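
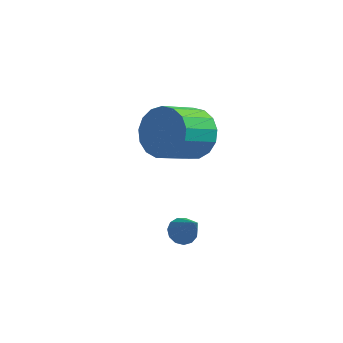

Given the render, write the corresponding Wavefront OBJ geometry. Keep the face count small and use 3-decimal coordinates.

v -0.402 -2.738 -4.355
v 0.098 -2.481 -4.449
v 0.202 -3.422 -3.005
v -0.075 -2.279 -4.269
v -0.352 -2.222 -4.116
v -0.645 -2.33 -4.04
v -0.861 -2.566 -4.063
v -0.931 -2.857 -4.179
v -0.833 -3.11 -4.351
v -0.599 -3.245 -4.525
v -0.302 -3.219 -4.644
v -0.037 -3.039 -4.672
v 0.113 -2.764 -4.599
v -0.274 -0.663 -0.653
v 0.593 -0.917 -0.08
v -0.378 -1.97 0.925
v -1.246 -1.717 0.353
v 0.401 -0.508 0.163
v -0.57 -1.561 1.168
v 0.054 -0.136 0.218
v -0.917 -1.189 1.223
v -0.368 0.116 0.074
v -1.339 -0.937 1.079
v -0.768 0.19 -0.236
v -1.74 -0.864 0.769
v -1.056 0.067 -0.642
v -2.027 -0.986 0.363
v -1.164 -0.222 -1.05
v -2.136 -1.275 -0.045
v -1.069 -0.613 -1.367
v -2.04 -1.666 -0.362
v -0.792 -1.015 -1.521
v -1.763 -2.068 -0.516
v -0.396 -1.337 -1.475
v -1.367 -2.39 -0.47
v 0.028 -1.504 -1.241
v -0.943 -2.557 -0.236
v 0.382 -1.479 -0.872
v -0.589 -2.532 0.133
v 0.586 -1.267 -0.453
v -0.385 -2.32 0.552
f 2 1 4
f 2 4 3
f 4 1 5
f 4 5 3
f 5 1 6
f 5 6 3
f 6 1 7
f 6 7 3
f 7 1 8
f 7 8 3
f 8 1 9
f 8 9 3
f 9 1 10
f 9 10 3
f 10 1 11
f 10 11 3
f 11 1 12
f 11 12 3
f 12 1 13
f 12 13 3
f 13 1 2
f 13 2 3
f 15 14 18
f 15 18 16
f 16 18 19
f 16 19 17
f 18 14 20
f 18 20 19
f 19 20 21
f 19 21 17
f 20 14 22
f 20 22 21
f 21 22 23
f 21 23 17
f 22 14 24
f 22 24 23
f 23 24 25
f 23 25 17
f 24 14 26
f 24 26 25
f 25 26 27
f 25 27 17
f 26 14 28
f 26 28 27
f 27 28 29
f 27 29 17
f 28 14 30
f 28 30 29
f 29 30 31
f 29 31 17
f 30 14 32
f 30 32 31
f 31 32 33
f 31 33 17
f 32 14 34
f 32 34 33
f 33 34 35
f 33 35 17
f 34 14 36
f 34 36 35
f 35 36 37
f 35 37 17
f 36 14 38
f 36 38 37
f 37 38 39
f 37 39 17
f 38 14 40
f 38 40 39
f 39 40 41
f 39 41 17
f 40 14 15
f 40 15 41
f 41 15 16
f 41 16 17



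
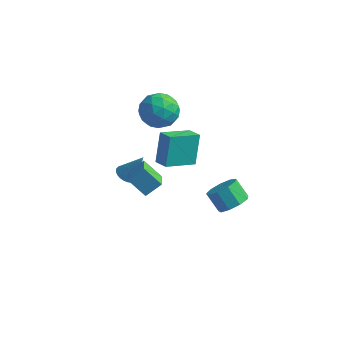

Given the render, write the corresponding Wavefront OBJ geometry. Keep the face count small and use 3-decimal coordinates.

v 0.55 -0.686 2.936
v 0.361 0.226 4.705
v -0.286 -0.274 2.634
v -0.475 0.638 4.403
v 1.575 0.882 2.237
v 1.386 1.794 4.006
v 0.739 1.294 1.935
v 0.55 2.206 3.704
v -4.064 3.236 -3.404
v -3.451 3.349 -3.764
v -3.176 3.664 -1.756
v -3.566 3.605 -3.769
v -3.756 3.805 -3.718
v -3.994 3.919 -3.619
v -4.242 3.929 -3.488
v -4.463 3.833 -3.344
v -4.623 3.646 -3.209
v -4.699 3.397 -3.103
v -4.678 3.123 -3.043
v -4.563 2.867 -3.038
v -4.373 2.666 -3.089
v -4.135 2.553 -3.188
v -3.887 2.543 -3.319
v -3.666 2.639 -3.463
v -3.506 2.826 -3.598
v -3.43 3.075 -3.704
v -0.581 -0.932 -0.048
v -1.671 -0.979 0.967
v -1.189 0.24 -0.647
v -2.279 0.193 0.368
v 0.059 -0.233 0.672
v -1.031 -0.28 1.687
v -0.549 0.939 0.073
v -1.639 0.892 1.088
v 3.97 0.818 -0.284
v 4.554 0.383 0.358
v 3.674 0.628 1.325
v 3.09 1.062 0.684
v 4.696 1.03 0.323
v 3.816 1.275 1.29
v 4.499 1.578 0.005
v 3.619 1.823 0.972
v 4.054 1.77 -0.448
v 3.174 2.015 0.519
v 3.57 1.516 -0.824
v 2.69 1.761 0.143
v 3.273 0.936 -0.948
v 2.393 1.181 0.02
v 3.302 0.3 -0.76
v 2.422 0.545 0.207
v 3.644 -0.094 -0.35
v 2.764 0.151 0.618
v 4.138 -0.061 0.092
v 3.258 0.184 1.059
v -2.857 3.592 3.931
v -1.801 4.092 4.38
v -1.799 2.048 3.16
v -0.743 2.548 3.609
v -1.596 2.078 4.395
v -2.25 3.032 4.871
v -1.35 3.108 2.669
v -2.004 4.062 3.145
v -0.87 3.792 3.6
v -1.022 3.156 4.666
v -2.578 2.984 2.874
v -2.73 2.348 3.94
v -2.422 3.978 4.223
v -1.178 2.162 3.317
v -1.679 1.886 3.779
v -1.059 2.18 4.043
v -2.686 3.355 4.512
v -2.066 3.648 4.775
v -1.945 2.465 4.784
v -1.534 2.492 2.765
v -0.914 2.785 3.028
v -2.541 3.96 3.497
v -1.921 4.254 3.761
v -1.655 3.675 2.756
v -1.254 4.095 4.028
v -0.632 3.188 3.576
v -0.989 3.517 3.023
v -1.373 4.078 3.303
v -1.344 3.721 4.655
v -0.721 2.813 4.202
v -1.223 2.537 4.664
v -1.607 3.098 4.944
v -0.796 3.545 4.197
v -2.879 3.327 3.338
v -2.256 2.419 2.885
v -1.993 3.042 2.596
v -2.377 3.603 2.876
v -2.968 2.952 3.964
v -2.346 2.045 3.512
v -2.227 2.062 4.237
v -2.611 2.623 4.517
v -2.804 2.595 3.343
f 2 4 1
f 5 2 1
f 1 4 3
f 3 5 1
f 2 8 4
f 6 2 5
f 6 8 2
f 4 8 3
f 7 5 3
f 3 8 7
f 7 6 5
f 8 6 7
f 10 9 12
f 10 12 11
f 12 9 13
f 12 13 11
f 13 9 14
f 13 14 11
f 14 9 15
f 14 15 11
f 15 9 16
f 15 16 11
f 16 9 17
f 16 17 11
f 17 9 18
f 17 18 11
f 18 9 19
f 18 19 11
f 19 9 20
f 19 20 11
f 20 9 21
f 20 21 11
f 21 9 22
f 21 22 11
f 22 9 23
f 22 23 11
f 23 9 24
f 23 24 11
f 24 9 25
f 24 25 11
f 25 9 26
f 25 26 11
f 26 9 10
f 26 10 11
f 28 30 27
f 31 28 27
f 27 30 29
f 29 31 27
f 28 34 30
f 32 28 31
f 32 34 28
f 30 34 29
f 33 31 29
f 29 34 33
f 33 32 31
f 34 32 33
f 36 35 39
f 36 39 37
f 37 39 40
f 37 40 38
f 39 35 41
f 39 41 40
f 40 41 42
f 40 42 38
f 41 35 43
f 41 43 42
f 42 43 44
f 42 44 38
f 43 35 45
f 43 45 44
f 44 45 46
f 44 46 38
f 45 35 47
f 45 47 46
f 46 47 48
f 46 48 38
f 47 35 49
f 47 49 48
f 48 49 50
f 48 50 38
f 49 35 51
f 49 51 50
f 50 51 52
f 50 52 38
f 51 35 53
f 51 53 52
f 52 53 54
f 52 54 38
f 53 35 36
f 53 36 54
f 54 36 37
f 54 37 38
f 55 92 71
f 92 66 95
f 71 95 60
f 92 95 71
f 55 71 67
f 71 60 72
f 67 72 56
f 71 72 67
f 55 67 76
f 67 56 77
f 76 77 62
f 67 77 76
f 55 76 88
f 76 62 91
f 88 91 65
f 76 91 88
f 55 88 92
f 88 65 96
f 92 96 66
f 88 96 92
f 56 72 83
f 72 60 86
f 83 86 64
f 72 86 83
f 60 95 73
f 95 66 94
f 73 94 59
f 95 94 73
f 66 96 93
f 96 65 89
f 93 89 57
f 96 89 93
f 65 91 90
f 91 62 78
f 90 78 61
f 91 78 90
f 62 77 82
f 77 56 79
f 82 79 63
f 77 79 82
f 58 84 70
f 84 64 85
f 70 85 59
f 84 85 70
f 58 70 68
f 70 59 69
f 68 69 57
f 70 69 68
f 58 68 75
f 68 57 74
f 75 74 61
f 68 74 75
f 58 75 80
f 75 61 81
f 80 81 63
f 75 81 80
f 58 80 84
f 80 63 87
f 84 87 64
f 80 87 84
f 59 85 73
f 85 64 86
f 73 86 60
f 85 86 73
f 57 69 93
f 69 59 94
f 93 94 66
f 69 94 93
f 61 74 90
f 74 57 89
f 90 89 65
f 74 89 90
f 63 81 82
f 81 61 78
f 82 78 62
f 81 78 82
f 64 87 83
f 87 63 79
f 83 79 56
f 87 79 83



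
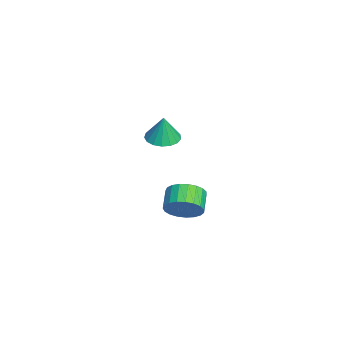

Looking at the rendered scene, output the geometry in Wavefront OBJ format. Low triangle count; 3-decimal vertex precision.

v -2.65 2.274 -4.075
v -2.138 2.769 -3.317
v -3.218 2.92 -2.687
v -3.73 2.426 -3.445
v -2.246 3.094 -3.58
v -3.326 3.246 -2.95
v -2.423 3.278 -3.929
v -3.503 3.43 -3.298
v -2.64 3.289 -4.303
v -3.72 3.441 -3.672
v -2.858 3.124 -4.637
v -3.939 3.276 -4.007
v -3.041 2.812 -4.875
v -4.121 2.964 -4.245
v -3.156 2.407 -4.974
v -4.236 2.559 -4.344
v -3.183 1.979 -4.918
v -4.263 2.131 -4.287
v -3.118 1.602 -4.716
v -4.199 1.754 -4.086
v -2.972 1.341 -4.403
v -4.053 1.493 -3.773
v -2.771 1.242 -4.034
v -3.851 1.394 -3.403
v -2.548 1.321 -3.671
v -3.629 1.473 -3.041
v -2.343 1.565 -3.379
v -3.424 1.717 -2.749
v -2.191 1.931 -3.207
v -3.272 2.083 -2.576
v -2.119 2.357 -3.185
v -3.199 2.509 -2.555
v -1.548 1.239 1.786
v -1.009 1.939 1.673
v -1.292 1.281 3.254
v -1.393 2.114 1.734
v -1.812 2.089 1.808
v -2.17 1.869 1.877
v -2.386 1.505 1.925
v -2.41 1.08 1.941
v -2.236 0.691 1.922
v -1.905 0.428 1.872
v -1.492 0.351 1.802
v -1.091 0.477 1.729
v -0.796 0.778 1.669
v -0.672 1.184 1.636
v -0.749 1.603 1.637
f 2 1 5
f 2 5 3
f 3 5 6
f 3 6 4
f 5 1 7
f 5 7 6
f 6 7 8
f 6 8 4
f 7 1 9
f 7 9 8
f 8 9 10
f 8 10 4
f 9 1 11
f 9 11 10
f 10 11 12
f 10 12 4
f 11 1 13
f 11 13 12
f 12 13 14
f 12 14 4
f 13 1 15
f 13 15 14
f 14 15 16
f 14 16 4
f 15 1 17
f 15 17 16
f 16 17 18
f 16 18 4
f 17 1 19
f 17 19 18
f 18 19 20
f 18 20 4
f 19 1 21
f 19 21 20
f 20 21 22
f 20 22 4
f 21 1 23
f 21 23 22
f 22 23 24
f 22 24 4
f 23 1 25
f 23 25 24
f 24 25 26
f 24 26 4
f 25 1 27
f 25 27 26
f 26 27 28
f 26 28 4
f 27 1 29
f 27 29 28
f 28 29 30
f 28 30 4
f 29 1 31
f 29 31 30
f 30 31 32
f 30 32 4
f 31 1 2
f 31 2 32
f 32 2 3
f 32 3 4
f 34 33 36
f 34 36 35
f 36 33 37
f 36 37 35
f 37 33 38
f 37 38 35
f 38 33 39
f 38 39 35
f 39 33 40
f 39 40 35
f 40 33 41
f 40 41 35
f 41 33 42
f 41 42 35
f 42 33 43
f 42 43 35
f 43 33 44
f 43 44 35
f 44 33 45
f 44 45 35
f 45 33 46
f 45 46 35
f 46 33 47
f 46 47 35
f 47 33 34
f 47 34 35



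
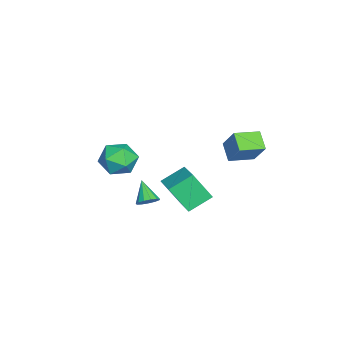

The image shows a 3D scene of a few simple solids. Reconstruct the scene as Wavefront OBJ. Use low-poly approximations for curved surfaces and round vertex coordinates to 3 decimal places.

v 2.185 -1.418 2.718
v 1.568 -0.491 3.328
v 2.254 -0.546 1.462
v 1.636 0.382 2.073
v 3.564 -0.822 3.207
v 2.946 0.106 3.818
v 3.632 0.051 1.952
v 3.015 0.978 2.562
v -2.298 0.603 2.433
v -1.679 1.185 3.595
v -2.959 1.683 2.244
v -2.34 2.265 3.407
v -1.52 0.975 1.833
v -0.901 1.557 2.996
v -2.181 2.055 1.645
v -1.562 2.637 2.807
v -0.388 -2.865 2.412
v 0.512 -3.268 2.333
v -1.052 -4.292 2.127
v -0.152 -4.695 2.048
v -0.476 -4.377 2.926
v -0.066 -3.495 3.102
v -0.474 -4.065 1.358
v -0.064 -3.183 1.534
v 0.458 -4.009 1.681
v 0.457 -4.202 2.651
v -0.997 -3.358 1.809
v -0.998 -3.551 2.779
v 3.679 -1.683 2.396
v 4.087 -1.775 2.721
v 2.941 -2.097 3.204
v 3.994 -1.497 2.779
v 3.801 -1.278 2.715
v 3.57 -1.188 2.549
v 3.372 -1.255 2.335
v 3.273 -1.458 2.14
v 3.302 -1.733 2.027
v 3.45 -1.991 2.03
v 3.672 -2.153 2.149
v 3.895 -2.165 2.347
v 4.05 -2.024 2.56
f 2 4 1
f 5 2 1
f 1 4 3
f 3 5 1
f 2 8 4
f 6 2 5
f 6 8 2
f 4 8 3
f 7 5 3
f 3 8 7
f 7 6 5
f 8 6 7
f 10 12 9
f 13 10 9
f 9 12 11
f 11 13 9
f 10 16 12
f 14 10 13
f 14 16 10
f 12 16 11
f 15 13 11
f 11 16 15
f 15 14 13
f 16 14 15
f 17 28 22
f 17 22 18
f 17 18 24
f 17 24 27
f 17 27 28
f 18 22 26
f 22 28 21
f 28 27 19
f 27 24 23
f 24 18 25
f 20 26 21
f 20 21 19
f 20 19 23
f 20 23 25
f 20 25 26
f 21 26 22
f 19 21 28
f 23 19 27
f 25 23 24
f 26 25 18
f 30 29 32
f 30 32 31
f 32 29 33
f 32 33 31
f 33 29 34
f 33 34 31
f 34 29 35
f 34 35 31
f 35 29 36
f 35 36 31
f 36 29 37
f 36 37 31
f 37 29 38
f 37 38 31
f 38 29 39
f 38 39 31
f 39 29 40
f 39 40 31
f 40 29 41
f 40 41 31
f 41 29 30
f 41 30 31



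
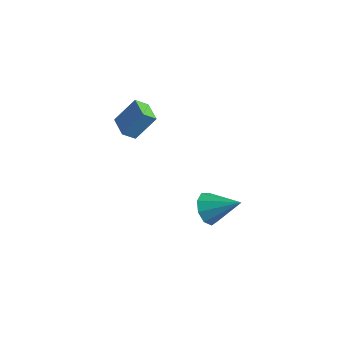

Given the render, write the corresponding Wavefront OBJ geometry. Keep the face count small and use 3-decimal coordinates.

v 1.142 -1.772 -4.21
v 1.622 -1.652 -4.986
v 2.618 -1.208 -3.21
v 1.318 -1.121 -4.836
v 0.932 -0.895 -4.394
v 0.644 -1.079 -3.866
v 0.589 -1.587 -3.498
v 0.793 -2.182 -3.464
v 1.16 -2.584 -3.779
v 1.519 -2.607 -4.296
v 1.701 -2.238 -4.772
v -1.986 -4.173 1.557
v -1.432 -3.329 2.72
v -2.964 -3.549 1.571
v -2.41 -2.705 2.733
v -1.65 -3.635 1.007
v -1.096 -2.791 2.169
v -2.628 -3.011 1.02
v -2.074 -2.167 2.183
f 2 1 4
f 2 4 3
f 4 1 5
f 4 5 3
f 5 1 6
f 5 6 3
f 6 1 7
f 6 7 3
f 7 1 8
f 7 8 3
f 8 1 9
f 8 9 3
f 9 1 10
f 9 10 3
f 10 1 11
f 10 11 3
f 11 1 2
f 11 2 3
f 13 15 12
f 16 13 12
f 12 15 14
f 14 16 12
f 13 19 15
f 17 13 16
f 17 19 13
f 15 19 14
f 18 16 14
f 14 19 18
f 18 17 16
f 19 17 18



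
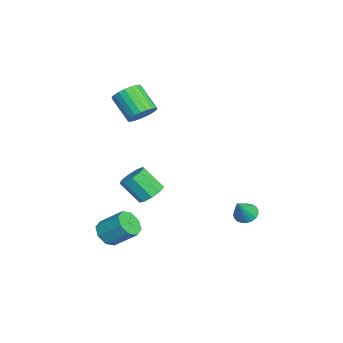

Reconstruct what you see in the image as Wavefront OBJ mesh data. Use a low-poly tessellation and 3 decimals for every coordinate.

v 1.384 -1.832 -2.035
v 2.078 -2.212 -2.15
v 1.73 -3.209 -0.961
v 1.036 -2.828 -0.845
v 2.145 -1.805 -1.79
v 1.797 -2.802 -0.601
v 1.856 -1.411 -1.544
v 1.508 -2.408 -0.355
v 1.346 -1.214 -1.528
v 0.998 -2.21 -0.339
v 0.853 -1.305 -1.749
v 0.506 -2.302 -0.56
v 0.609 -1.643 -2.103
v 0.262 -2.64 -0.914
v 0.728 -2.069 -2.426
v 0.38 -3.066 -1.237
v 1.153 -2.384 -2.565
v 0.805 -3.381 -1.376
v 1.686 -2.44 -2.456
v 1.339 -3.437 -1.267
v 3.597 2.816 -2.044
v 4.153 2.861 -2.376
v 4.343 2.344 -0.856
v 4.134 3.107 -2.266
v 4.021 3.303 -2.117
v 3.836 3.414 -1.956
v 3.608 3.423 -1.809
v 3.379 3.326 -1.704
v 3.188 3.141 -1.657
v 3.067 2.901 -1.677
v 3.037 2.645 -1.76
v 3.105 2.419 -1.892
v 3.257 2.262 -2.051
v 3.468 2.201 -2.208
v 3.702 2.246 -2.337
v 3.917 2.39 -2.415
v 4.077 2.607 -2.429
v 2.171 -4.081 -4.442
v 2.841 -4.514 -4.212
v 3.239 -3.351 -3.187
v 2.569 -2.919 -3.418
v 2.959 -4.124 -4.7
v 3.357 -2.961 -3.675
v 2.615 -3.709 -5.037
v 3.013 -2.547 -4.012
v 2.011 -3.512 -5.025
v 2.409 -2.35 -4.001
v 1.501 -3.649 -4.673
v 1.899 -2.486 -3.648
v 1.383 -4.039 -4.185
v 1.781 -2.876 -3.16
v 1.727 -4.453 -3.848
v 2.125 -3.291 -2.823
v 2.331 -4.65 -3.859
v 2.729 -3.488 -2.835
v -2.378 -2.338 1.671
v -1.763 -2.946 1.762
v -2.786 -3.809 2.92
v -3.402 -3.202 2.829
v -1.672 -2.709 2.019
v -2.696 -3.572 3.177
v -1.704 -2.407 2.216
v -2.727 -3.27 3.374
v -1.852 -2.093 2.319
v -2.876 -2.956 3.477
v -2.091 -1.822 2.31
v -3.115 -2.685 3.468
v -2.38 -1.64 2.19
v -3.404 -2.503 3.348
v -2.669 -1.579 1.98
v -3.692 -2.442 3.138
v -2.907 -1.649 1.717
v -3.931 -2.512 2.875
v -3.054 -1.839 1.446
v -4.077 -2.702 2.604
v -3.084 -2.114 1.214
v -4.107 -2.977 2.372
v -2.992 -2.429 1.061
v -4.015 -3.292 2.219
v -2.794 -2.728 1.013
v -3.817 -3.591 2.171
v -2.524 -2.959 1.079
v -3.547 -3.823 2.237
v -2.229 -3.084 1.248
v -3.252 -3.947 2.406
v -1.959 -3.079 1.489
v -2.983 -3.942 2.647
f 2 1 5
f 2 5 3
f 3 5 6
f 3 6 4
f 5 1 7
f 5 7 6
f 6 7 8
f 6 8 4
f 7 1 9
f 7 9 8
f 8 9 10
f 8 10 4
f 9 1 11
f 9 11 10
f 10 11 12
f 10 12 4
f 11 1 13
f 11 13 12
f 12 13 14
f 12 14 4
f 13 1 15
f 13 15 14
f 14 15 16
f 14 16 4
f 15 1 17
f 15 17 16
f 16 17 18
f 16 18 4
f 17 1 19
f 17 19 18
f 18 19 20
f 18 20 4
f 19 1 2
f 19 2 20
f 20 2 3
f 20 3 4
f 22 21 24
f 22 24 23
f 24 21 25
f 24 25 23
f 25 21 26
f 25 26 23
f 26 21 27
f 26 27 23
f 27 21 28
f 27 28 23
f 28 21 29
f 28 29 23
f 29 21 30
f 29 30 23
f 30 21 31
f 30 31 23
f 31 21 32
f 31 32 23
f 32 21 33
f 32 33 23
f 33 21 34
f 33 34 23
f 34 21 35
f 34 35 23
f 35 21 36
f 35 36 23
f 36 21 37
f 36 37 23
f 37 21 22
f 37 22 23
f 39 38 42
f 39 42 40
f 40 42 43
f 40 43 41
f 42 38 44
f 42 44 43
f 43 44 45
f 43 45 41
f 44 38 46
f 44 46 45
f 45 46 47
f 45 47 41
f 46 38 48
f 46 48 47
f 47 48 49
f 47 49 41
f 48 38 50
f 48 50 49
f 49 50 51
f 49 51 41
f 50 38 52
f 50 52 51
f 51 52 53
f 51 53 41
f 52 38 54
f 52 54 53
f 53 54 55
f 53 55 41
f 54 38 39
f 54 39 55
f 55 39 40
f 55 40 41
f 57 56 60
f 57 60 58
f 58 60 61
f 58 61 59
f 60 56 62
f 60 62 61
f 61 62 63
f 61 63 59
f 62 56 64
f 62 64 63
f 63 64 65
f 63 65 59
f 64 56 66
f 64 66 65
f 65 66 67
f 65 67 59
f 66 56 68
f 66 68 67
f 67 68 69
f 67 69 59
f 68 56 70
f 68 70 69
f 69 70 71
f 69 71 59
f 70 56 72
f 70 72 71
f 71 72 73
f 71 73 59
f 72 56 74
f 72 74 73
f 73 74 75
f 73 75 59
f 74 56 76
f 74 76 75
f 75 76 77
f 75 77 59
f 76 56 78
f 76 78 77
f 77 78 79
f 77 79 59
f 78 56 80
f 78 80 79
f 79 80 81
f 79 81 59
f 80 56 82
f 80 82 81
f 81 82 83
f 81 83 59
f 82 56 84
f 82 84 83
f 83 84 85
f 83 85 59
f 84 56 86
f 84 86 85
f 85 86 87
f 85 87 59
f 86 56 57
f 86 57 87
f 87 57 58
f 87 58 59



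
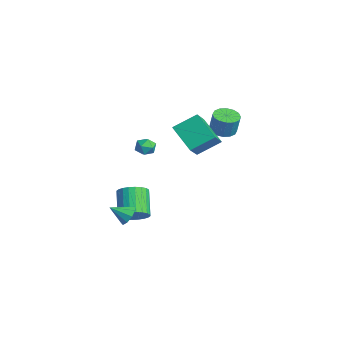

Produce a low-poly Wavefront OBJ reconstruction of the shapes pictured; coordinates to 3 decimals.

v 1.152 -1.656 -3.748
v 1.807 -1.375 -3.135
v 0.463 -0.982 -1.88
v -0.192 -1.264 -2.492
v 1.734 -1.061 -3.311
v 0.39 -0.669 -2.056
v 1.572 -0.839 -3.553
v 0.229 -0.446 -2.298
v 1.347 -0.74 -3.825
v 0.004 -0.347 -2.57
v 1.092 -0.781 -4.086
v -0.252 -0.389 -2.83
v 0.846 -0.956 -4.294
v -0.498 -0.563 -3.039
v 0.646 -1.237 -4.42
v -0.697 -0.844 -3.165
v 0.524 -1.582 -4.443
v -0.82 -1.189 -3.188
v 0.497 -1.938 -4.36
v -0.847 -1.545 -3.105
v 0.57 -2.251 -4.184
v -0.774 -1.859 -2.929
v 0.731 -2.474 -3.942
v -0.612 -2.081 -2.687
v 0.956 -2.573 -3.67
v -0.387 -2.18 -2.415
v 1.212 -2.531 -3.41
v -0.132 -2.139 -2.154
v 1.458 -2.357 -3.201
v 0.114 -1.964 -1.946
v 1.657 -2.076 -3.075
v 0.314 -1.683 -1.82
v 1.78 -1.731 -3.052
v 0.436 -1.338 -1.797
v 3.388 1.301 1.887
v 1.916 0.797 3.03
v 3.577 2.687 2.742
v 2.106 2.184 3.885
v 4.514 0.476 2.975
v 3.043 -0.027 4.118
v 4.704 1.863 3.83
v 3.232 1.359 4.973
v 1.171 -0.686 1.699
v 1.836 -0.688 1.595
v 1.284 -1.472 2.445
v 1.949 -1.474 2.341
v 1.656 -0.945 2.638
v 1.586 -0.46 2.177
v 1.534 -1.7 1.863
v 1.464 -1.215 1.402
v 2.06 -1.315 1.697
v 2.136 -0.848 2.176
v 0.984 -1.312 1.864
v 1.06 -0.845 2.343
v 1.442 3.598 2.488
v 2.034 4.102 2.3
v 2.37 4.187 3.584
v 1.778 3.682 3.772
v 1.705 4.344 2.37
v 2.041 4.428 3.654
v 1.306 4.386 2.472
v 1.642 4.47 3.756
v 0.943 4.217 2.578
v 1.279 4.301 3.862
v 0.714 3.882 2.66
v 1.05 3.966 3.944
v 0.68 3.47 2.696
v 1.016 3.555 3.98
v 0.85 3.093 2.676
v 1.186 3.178 3.96
v 1.179 2.852 2.606
v 1.515 2.936 3.89
v 1.578 2.81 2.504
v 1.914 2.894 3.788
v 1.941 2.979 2.398
v 2.277 3.063 3.682
v 2.17 3.314 2.316
v 2.506 3.398 3.6
v 2.204 3.725 2.28
v 2.54 3.81 3.564
v 1.982 -2.272 -3.106
v 2.348 -1.991 -2.54
v 1.678 -3.268 -2.414
v 1.873 -1.838 -2.528
v 1.449 -1.888 -2.787
v 1.274 -2.118 -3.194
v 1.43 -2.419 -3.56
v 1.844 -2.652 -3.714
v 2.323 -2.707 -3.582
v 2.642 -2.558 -3.228
v 2.652 -2.276 -2.817
f 2 1 5
f 2 5 3
f 3 5 6
f 3 6 4
f 5 1 7
f 5 7 6
f 6 7 8
f 6 8 4
f 7 1 9
f 7 9 8
f 8 9 10
f 8 10 4
f 9 1 11
f 9 11 10
f 10 11 12
f 10 12 4
f 11 1 13
f 11 13 12
f 12 13 14
f 12 14 4
f 13 1 15
f 13 15 14
f 14 15 16
f 14 16 4
f 15 1 17
f 15 17 16
f 16 17 18
f 16 18 4
f 17 1 19
f 17 19 18
f 18 19 20
f 18 20 4
f 19 1 21
f 19 21 20
f 20 21 22
f 20 22 4
f 21 1 23
f 21 23 22
f 22 23 24
f 22 24 4
f 23 1 25
f 23 25 24
f 24 25 26
f 24 26 4
f 25 1 27
f 25 27 26
f 26 27 28
f 26 28 4
f 27 1 29
f 27 29 28
f 28 29 30
f 28 30 4
f 29 1 31
f 29 31 30
f 30 31 32
f 30 32 4
f 31 1 33
f 31 33 32
f 32 33 34
f 32 34 4
f 33 1 2
f 33 2 34
f 34 2 3
f 34 3 4
f 36 38 35
f 39 36 35
f 35 38 37
f 37 39 35
f 36 42 38
f 40 36 39
f 40 42 36
f 38 42 37
f 41 39 37
f 37 42 41
f 41 40 39
f 42 40 41
f 43 54 48
f 43 48 44
f 43 44 50
f 43 50 53
f 43 53 54
f 44 48 52
f 48 54 47
f 54 53 45
f 53 50 49
f 50 44 51
f 46 52 47
f 46 47 45
f 46 45 49
f 46 49 51
f 46 51 52
f 47 52 48
f 45 47 54
f 49 45 53
f 51 49 50
f 52 51 44
f 56 55 59
f 56 59 57
f 57 59 60
f 57 60 58
f 59 55 61
f 59 61 60
f 60 61 62
f 60 62 58
f 61 55 63
f 61 63 62
f 62 63 64
f 62 64 58
f 63 55 65
f 63 65 64
f 64 65 66
f 64 66 58
f 65 55 67
f 65 67 66
f 66 67 68
f 66 68 58
f 67 55 69
f 67 69 68
f 68 69 70
f 68 70 58
f 69 55 71
f 69 71 70
f 70 71 72
f 70 72 58
f 71 55 73
f 71 73 72
f 72 73 74
f 72 74 58
f 73 55 75
f 73 75 74
f 74 75 76
f 74 76 58
f 75 55 77
f 75 77 76
f 76 77 78
f 76 78 58
f 77 55 79
f 77 79 78
f 78 79 80
f 78 80 58
f 79 55 56
f 79 56 80
f 80 56 57
f 80 57 58
f 82 81 84
f 82 84 83
f 84 81 85
f 84 85 83
f 85 81 86
f 85 86 83
f 86 81 87
f 86 87 83
f 87 81 88
f 87 88 83
f 88 81 89
f 88 89 83
f 89 81 90
f 89 90 83
f 90 81 91
f 90 91 83
f 91 81 82
f 91 82 83



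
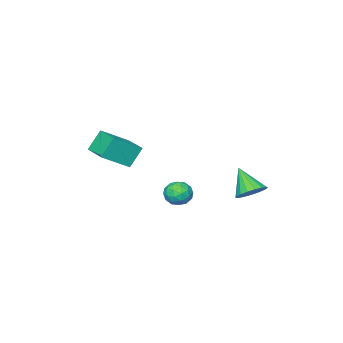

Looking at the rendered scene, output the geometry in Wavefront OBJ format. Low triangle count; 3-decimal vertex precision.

v -0.88 4.401 0.427
v 0.007 4.14 0.328
v -1.08 3.199 1.793
v 0.027 4.472 0.623
v -0.162 4.788 0.874
v -0.515 5.016 1.022
v -0.951 5.102 1.034
v -1.371 5.028 0.907
v -1.679 4.81 0.67
v -1.803 4.498 0.377
v -1.716 4.164 0.096
v -1.437 3.885 -0.109
v -1.031 3.723 -0.191
v -0.59 3.717 -0.132
v -0.215 3.867 0.055
v 1.855 -3.35 1.113
v 1.05 -3.217 2.348
v 2.344 -1.675 1.252
v 1.539 -1.543 2.487
v 3.421 -3.897 2.193
v 2.616 -3.765 3.428
v 3.91 -2.223 2.332
v 3.105 -2.09 3.567
v 2.23 2.693 0.149
v 2.856 2.41 0.653
v 1.504 1.55 0.407
v 2.13 1.267 0.911
v 1.661 1.936 1.15
v 2.109 2.643 0.99
v 2.251 1.317 0.07
v 2.699 2.024 -0.09
v 2.868 1.56 0.604
v 2.504 1.942 1.272
v 1.856 2.018 -0.212
v 1.492 2.4 0.456
v 2.606 2.652 0.378
v 1.754 1.308 0.682
v 1.478 1.702 0.823
v 1.845 1.535 1.119
v 2.168 2.789 0.576
v 2.535 2.622 0.873
v 1.833 2.344 1.165
v 1.825 1.338 0.187
v 2.192 1.171 0.484
v 2.515 2.425 -0.059
v 2.882 2.258 0.237
v 2.527 1.616 -0.105
v 2.982 1.986 0.645
v 2.555 1.314 0.797
v 2.626 1.343 0.303
v 2.89 1.758 0.209
v 2.767 2.21 1.038
v 2.341 1.539 1.19
v 2.065 1.932 1.33
v 2.329 2.347 1.236
v 2.775 1.711 1.009
v 2.019 2.421 -0.13
v 1.593 1.75 0.022
v 2.031 1.613 -0.176
v 2.295 2.028 -0.27
v 1.805 2.646 0.263
v 1.378 1.974 0.415
v 1.47 2.202 0.851
v 1.734 2.617 0.757
v 1.585 2.249 0.051
f 2 1 4
f 2 4 3
f 4 1 5
f 4 5 3
f 5 1 6
f 5 6 3
f 6 1 7
f 6 7 3
f 7 1 8
f 7 8 3
f 8 1 9
f 8 9 3
f 9 1 10
f 9 10 3
f 10 1 11
f 10 11 3
f 11 1 12
f 11 12 3
f 12 1 13
f 12 13 3
f 13 1 14
f 13 14 3
f 14 1 15
f 14 15 3
f 15 1 2
f 15 2 3
f 17 19 16
f 20 17 16
f 16 19 18
f 18 20 16
f 17 23 19
f 21 17 20
f 21 23 17
f 19 23 18
f 22 20 18
f 18 23 22
f 22 21 20
f 23 21 22
f 24 61 40
f 61 35 64
f 40 64 29
f 61 64 40
f 24 40 36
f 40 29 41
f 36 41 25
f 40 41 36
f 24 36 45
f 36 25 46
f 45 46 31
f 36 46 45
f 24 45 57
f 45 31 60
f 57 60 34
f 45 60 57
f 24 57 61
f 57 34 65
f 61 65 35
f 57 65 61
f 25 41 52
f 41 29 55
f 52 55 33
f 41 55 52
f 29 64 42
f 64 35 63
f 42 63 28
f 64 63 42
f 35 65 62
f 65 34 58
f 62 58 26
f 65 58 62
f 34 60 59
f 60 31 47
f 59 47 30
f 60 47 59
f 31 46 51
f 46 25 48
f 51 48 32
f 46 48 51
f 27 53 39
f 53 33 54
f 39 54 28
f 53 54 39
f 27 39 37
f 39 28 38
f 37 38 26
f 39 38 37
f 27 37 44
f 37 26 43
f 44 43 30
f 37 43 44
f 27 44 49
f 44 30 50
f 49 50 32
f 44 50 49
f 27 49 53
f 49 32 56
f 53 56 33
f 49 56 53
f 28 54 42
f 54 33 55
f 42 55 29
f 54 55 42
f 26 38 62
f 38 28 63
f 62 63 35
f 38 63 62
f 30 43 59
f 43 26 58
f 59 58 34
f 43 58 59
f 32 50 51
f 50 30 47
f 51 47 31
f 50 47 51
f 33 56 52
f 56 32 48
f 52 48 25
f 56 48 52



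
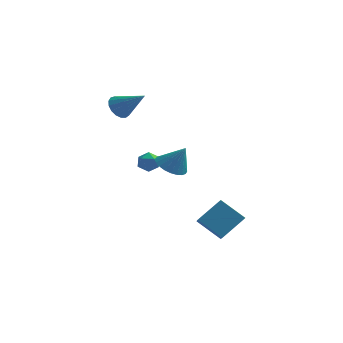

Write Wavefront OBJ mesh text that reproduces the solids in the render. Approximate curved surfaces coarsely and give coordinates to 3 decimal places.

v -0.403 2.212 -1.022
v 0.386 2.044 -1.465
v 0.343 2.228 0.302
v 0.38 2.403 -1.466
v 0.255 2.733 -1.399
v 0.03 2.983 -1.275
v -0.262 3.116 -1.113
v -0.574 3.112 -0.937
v -0.861 2.97 -0.773
v -1.078 2.713 -0.648
v -1.192 2.38 -0.579
v -1.186 2.021 -0.578
v -1.061 1.691 -0.645
v -0.836 1.441 -0.769
v -0.545 1.307 -0.931
v -0.232 1.312 -1.107
v 0.054 1.454 -1.271
v 0.271 1.71 -1.396
v -1.948 2.498 -1.305
v -1.281 2.583 -1.287
v -1.879 1.777 -0.493
v -1.212 1.862 -0.475
v -1.619 2.359 -0.277
v -1.662 2.805 -0.779
v -1.498 1.555 -1.001
v -1.541 2.001 -1.503
v -1.003 2 -1.099
v -1.078 2.497 -0.652
v -2.082 1.863 -1.128
v -2.157 2.36 -0.681
v -3.581 3.976 2.041
v -3.123 4.427 1.6
v -2.119 3.604 3.179
v -3.261 4.663 1.854
v -3.473 4.74 2.152
v -3.71 4.643 2.424
v -3.917 4.393 2.608
v -4.047 4.047 2.662
v -4.07 3.685 2.574
v -3.982 3.39 2.364
v -3.801 3.229 2.08
v -3.57 3.239 1.786
v -3.342 3.418 1.551
v -3.168 3.724 1.429
v -3.089 4.089 1.446
v 1.145 1.222 -4.399
v 1.491 -0.074 -3.546
v 2.113 2.162 -3.364
v 2.459 0.866 -2.511
v 2.461 0.934 -5.369
v 2.807 -0.362 -4.516
v 3.429 1.874 -4.334
v 3.775 0.578 -3.481
f 2 1 4
f 2 4 3
f 4 1 5
f 4 5 3
f 5 1 6
f 5 6 3
f 6 1 7
f 6 7 3
f 7 1 8
f 7 8 3
f 8 1 9
f 8 9 3
f 9 1 10
f 9 10 3
f 10 1 11
f 10 11 3
f 11 1 12
f 11 12 3
f 12 1 13
f 12 13 3
f 13 1 14
f 13 14 3
f 14 1 15
f 14 15 3
f 15 1 16
f 15 16 3
f 16 1 17
f 16 17 3
f 17 1 18
f 17 18 3
f 18 1 2
f 18 2 3
f 19 30 24
f 19 24 20
f 19 20 26
f 19 26 29
f 19 29 30
f 20 24 28
f 24 30 23
f 30 29 21
f 29 26 25
f 26 20 27
f 22 28 23
f 22 23 21
f 22 21 25
f 22 25 27
f 22 27 28
f 23 28 24
f 21 23 30
f 25 21 29
f 27 25 26
f 28 27 20
f 32 31 34
f 32 34 33
f 34 31 35
f 34 35 33
f 35 31 36
f 35 36 33
f 36 31 37
f 36 37 33
f 37 31 38
f 37 38 33
f 38 31 39
f 38 39 33
f 39 31 40
f 39 40 33
f 40 31 41
f 40 41 33
f 41 31 42
f 41 42 33
f 42 31 43
f 42 43 33
f 43 31 44
f 43 44 33
f 44 31 45
f 44 45 33
f 45 31 32
f 45 32 33
f 47 49 46
f 50 47 46
f 46 49 48
f 48 50 46
f 47 53 49
f 51 47 50
f 51 53 47
f 49 53 48
f 52 50 48
f 48 53 52
f 52 51 50
f 53 51 52



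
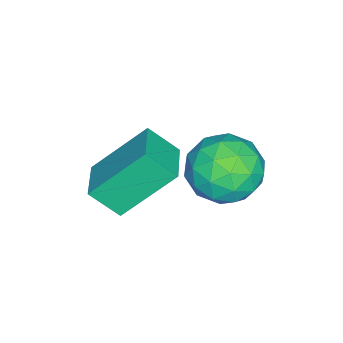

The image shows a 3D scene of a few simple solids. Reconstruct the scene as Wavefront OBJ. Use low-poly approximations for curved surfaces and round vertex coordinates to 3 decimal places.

v 2.033 -0.607 1.565
v 2.167 -1.416 2.328
v 1.312 0.652 3.027
v 1.445 -0.157 3.79
v 3.195 -0.203 1.79
v 3.328 -1.012 2.553
v 2.473 1.056 3.252
v 2.607 0.247 4.015
v 0.998 2.798 2.513
v 1.817 2.32 1.947
v 0.243 1.2 2.773
v 1.062 0.722 2.207
v 1.262 1.169 3.196
v 1.729 2.157 3.036
v 0.331 1.363 1.684
v 0.798 2.351 1.524
v 1.404 1.433 1.435
v 1.98 1.313 2.37
v 0.08 2.207 2.35
v 0.656 2.087 3.285
v 1.474 2.699 2.207
v 0.586 0.821 2.513
v 0.704 1.084 3.094
v 1.185 0.802 2.761
v 1.422 2.603 2.847
v 1.903 2.322 2.515
v 1.577 1.646 3.249
v 0.157 1.198 2.205
v 0.638 0.917 1.873
v 0.875 2.718 1.959
v 1.356 2.436 1.626
v 0.483 1.874 1.471
v 1.712 1.897 1.574
v 1.269 0.957 1.726
v 0.839 1.335 1.419
v 1.113 1.915 1.325
v 2.051 1.826 2.123
v 1.607 0.887 2.276
v 1.725 1.15 2.857
v 1.999 1.73 2.763
v 1.808 1.305 1.822
v 0.453 2.633 2.444
v 0.009 1.694 2.597
v 0.061 1.79 1.957
v 0.335 2.37 1.863
v 0.791 2.563 2.994
v 0.348 1.623 3.146
v 0.947 1.605 3.395
v 1.221 2.185 3.301
v 0.252 2.215 2.898
f 2 4 1
f 5 2 1
f 1 4 3
f 3 5 1
f 2 8 4
f 6 2 5
f 6 8 2
f 4 8 3
f 7 5 3
f 3 8 7
f 7 6 5
f 8 6 7
f 9 46 25
f 46 20 49
f 25 49 14
f 46 49 25
f 9 25 21
f 25 14 26
f 21 26 10
f 25 26 21
f 9 21 30
f 21 10 31
f 30 31 16
f 21 31 30
f 9 30 42
f 30 16 45
f 42 45 19
f 30 45 42
f 9 42 46
f 42 19 50
f 46 50 20
f 42 50 46
f 10 26 37
f 26 14 40
f 37 40 18
f 26 40 37
f 14 49 27
f 49 20 48
f 27 48 13
f 49 48 27
f 20 50 47
f 50 19 43
f 47 43 11
f 50 43 47
f 19 45 44
f 45 16 32
f 44 32 15
f 45 32 44
f 16 31 36
f 31 10 33
f 36 33 17
f 31 33 36
f 12 38 24
f 38 18 39
f 24 39 13
f 38 39 24
f 12 24 22
f 24 13 23
f 22 23 11
f 24 23 22
f 12 22 29
f 22 11 28
f 29 28 15
f 22 28 29
f 12 29 34
f 29 15 35
f 34 35 17
f 29 35 34
f 12 34 38
f 34 17 41
f 38 41 18
f 34 41 38
f 13 39 27
f 39 18 40
f 27 40 14
f 39 40 27
f 11 23 47
f 23 13 48
f 47 48 20
f 23 48 47
f 15 28 44
f 28 11 43
f 44 43 19
f 28 43 44
f 17 35 36
f 35 15 32
f 36 32 16
f 35 32 36
f 18 41 37
f 41 17 33
f 37 33 10
f 41 33 37



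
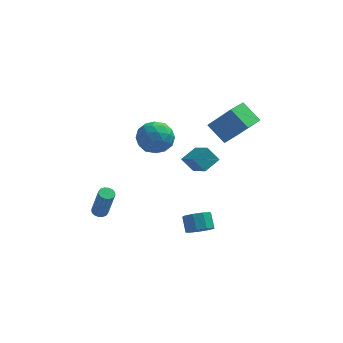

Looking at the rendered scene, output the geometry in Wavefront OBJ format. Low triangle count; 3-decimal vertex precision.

v -1.935 0.645 2.919
v -1.415 1.289 2.008
v -0.405 -0.629 2.892
v 0.115 0.015 1.981
v 0.041 0.496 3.111
v -0.904 1.284 3.128
v -0.916 -0.624 1.772
v -1.861 0.164 1.789
v -0.785 0.504 1.3
v -0.194 1.197 2.127
v -1.626 -0.537 2.773
v -1.035 0.156 3.6
v -1.809 1.079 2.466
v -0.011 -0.419 2.434
v -0.055 -0.136 3.098
v 0.251 0.243 2.563
v -1.509 1.076 3.124
v -1.203 1.454 2.589
v -0.348 0.988 3.237
v -0.617 -0.794 2.311
v -0.311 -0.416 1.776
v -2.071 0.417 2.337
v -1.765 0.796 1.802
v -1.472 -0.328 1.663
v -1.133 0.996 1.514
v -0.234 0.247 1.499
v -0.84 -0.128 1.376
v -1.395 0.335 1.385
v -0.785 1.403 2.001
v 0.113 0.654 1.985
v 0.07 0.937 2.649
v -0.485 1.4 2.659
v -0.415 0.942 1.584
v -1.933 0.006 2.915
v -1.035 -0.743 2.899
v -1.335 -0.74 2.241
v -1.89 -0.277 2.251
v -1.586 0.413 3.401
v -0.687 -0.336 3.386
v -0.425 0.325 3.515
v -0.98 0.788 3.524
v -1.405 -0.282 3.316
v 2.124 2.601 1.976
v 3.505 2.265 3.655
v 2.872 4.01 1.643
v 4.253 3.674 3.321
v 3.167 1.806 0.959
v 4.548 1.47 2.637
v 3.915 3.215 0.625
v 5.296 2.879 2.304
v 2.074 -0.71 0.26
v 1.345 -0.458 1.112
v 1.332 0.657 -0.779
v 0.603 0.909 0.074
v 2.897 0.091 0.726
v 2.168 0.343 1.579
v 2.155 1.458 -0.312
v 1.426 1.71 0.54
v 1.87 -4.109 -2.378
v 2.637 -4.253 -2.016
v 2.417 -3.476 -1.24
v 1.65 -3.331 -1.602
v 2.683 -3.832 -2.425
v 2.463 -3.055 -1.649
v 2.349 -3.541 -2.811
v 2.129 -2.763 -2.035
v 1.79 -3.515 -2.995
v 1.571 -2.738 -2.219
v 1.269 -3.767 -2.89
v 1.05 -2.99 -2.114
v 1.029 -4.179 -2.545
v 0.81 -3.402 -1.77
v 1.183 -4.558 -2.122
v 0.963 -3.781 -1.347
v 1.657 -4.727 -1.819
v 1.438 -3.949 -1.043
v 2.232 -4.606 -1.777
v 2.012 -3.829 -1.001
v -4.123 -1.776 -2.738
v -3.817 -1.368 -2.721
v -3.332 -1.816 -0.685
v -3.637 -2.224 -0.702
v -4.054 -1.279 -2.645
v -3.568 -1.727 -0.609
v -4.309 -1.324 -2.594
v -3.824 -1.771 -0.558
v -4.514 -1.489 -2.581
v -4.029 -1.937 -0.546
v -4.615 -1.732 -2.611
v -4.129 -2.179 -0.575
v -4.583 -1.986 -2.674
v -4.098 -2.434 -0.639
v -4.428 -2.184 -2.755
v -3.943 -2.632 -0.719
v -4.192 -2.273 -2.831
v -3.706 -2.721 -0.795
v -3.936 -2.229 -2.882
v -3.451 -2.676 -0.846
v -3.731 -2.063 -2.894
v -3.246 -2.511 -0.859
v -3.631 -1.821 -2.865
v -3.145 -2.268 -0.829
v -3.662 -1.566 -2.801
v -3.177 -2.014 -0.766
f 1 38 17
f 38 12 41
f 17 41 6
f 38 41 17
f 1 17 13
f 17 6 18
f 13 18 2
f 17 18 13
f 1 13 22
f 13 2 23
f 22 23 8
f 13 23 22
f 1 22 34
f 22 8 37
f 34 37 11
f 22 37 34
f 1 34 38
f 34 11 42
f 38 42 12
f 34 42 38
f 2 18 29
f 18 6 32
f 29 32 10
f 18 32 29
f 6 41 19
f 41 12 40
f 19 40 5
f 41 40 19
f 12 42 39
f 42 11 35
f 39 35 3
f 42 35 39
f 11 37 36
f 37 8 24
f 36 24 7
f 37 24 36
f 8 23 28
f 23 2 25
f 28 25 9
f 23 25 28
f 4 30 16
f 30 10 31
f 16 31 5
f 30 31 16
f 4 16 14
f 16 5 15
f 14 15 3
f 16 15 14
f 4 14 21
f 14 3 20
f 21 20 7
f 14 20 21
f 4 21 26
f 21 7 27
f 26 27 9
f 21 27 26
f 4 26 30
f 26 9 33
f 30 33 10
f 26 33 30
f 5 31 19
f 31 10 32
f 19 32 6
f 31 32 19
f 3 15 39
f 15 5 40
f 39 40 12
f 15 40 39
f 7 20 36
f 20 3 35
f 36 35 11
f 20 35 36
f 9 27 28
f 27 7 24
f 28 24 8
f 27 24 28
f 10 33 29
f 33 9 25
f 29 25 2
f 33 25 29
f 44 46 43
f 47 44 43
f 43 46 45
f 45 47 43
f 44 50 46
f 48 44 47
f 48 50 44
f 46 50 45
f 49 47 45
f 45 50 49
f 49 48 47
f 50 48 49
f 52 54 51
f 55 52 51
f 51 54 53
f 53 55 51
f 52 58 54
f 56 52 55
f 56 58 52
f 54 58 53
f 57 55 53
f 53 58 57
f 57 56 55
f 58 56 57
f 60 59 63
f 60 63 61
f 61 63 64
f 61 64 62
f 63 59 65
f 63 65 64
f 64 65 66
f 64 66 62
f 65 59 67
f 65 67 66
f 66 67 68
f 66 68 62
f 67 59 69
f 67 69 68
f 68 69 70
f 68 70 62
f 69 59 71
f 69 71 70
f 70 71 72
f 70 72 62
f 71 59 73
f 71 73 72
f 72 73 74
f 72 74 62
f 73 59 75
f 73 75 74
f 74 75 76
f 74 76 62
f 75 59 77
f 75 77 76
f 76 77 78
f 76 78 62
f 77 59 60
f 77 60 78
f 78 60 61
f 78 61 62
f 80 79 83
f 80 83 81
f 81 83 84
f 81 84 82
f 83 79 85
f 83 85 84
f 84 85 86
f 84 86 82
f 85 79 87
f 85 87 86
f 86 87 88
f 86 88 82
f 87 79 89
f 87 89 88
f 88 89 90
f 88 90 82
f 89 79 91
f 89 91 90
f 90 91 92
f 90 92 82
f 91 79 93
f 91 93 92
f 92 93 94
f 92 94 82
f 93 79 95
f 93 95 94
f 94 95 96
f 94 96 82
f 95 79 97
f 95 97 96
f 96 97 98
f 96 98 82
f 97 79 99
f 97 99 98
f 98 99 100
f 98 100 82
f 99 79 101
f 99 101 100
f 100 101 102
f 100 102 82
f 101 79 103
f 101 103 102
f 102 103 104
f 102 104 82
f 103 79 80
f 103 80 104
f 104 80 81
f 104 81 82



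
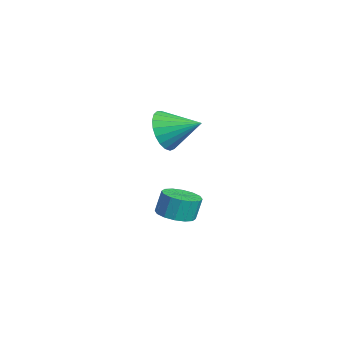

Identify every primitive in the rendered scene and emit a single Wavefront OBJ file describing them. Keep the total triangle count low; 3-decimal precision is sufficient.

v 1.538 2.801 1.648
v 2.103 2.906 0.721
v 2.342 4.179 2.292
v 1.736 3.159 0.637
v 1.336 3.35 0.728
v 0.97 3.446 0.978
v 0.702 3.431 1.343
v 0.58 3.307 1.762
v 0.622 3.095 2.16
v 0.824 2.833 2.47
v 1.149 2.565 2.638
v 1.541 2.338 2.634
v 1.933 2.191 2.46
v 2.256 2.15 2.146
v 2.456 2.221 1.745
v 2.497 2.392 1.327
v 2.372 2.635 0.965
v -0.12 3.593 -4.197
v 0.76 3.822 -4.199
v 0.681 4.136 -3.064
v -0.2 3.907 -3.063
v 0.532 4.214 -4.324
v 0.453 4.528 -3.189
v 0.129 4.441 -4.415
v 0.05 4.755 -3.28
v -0.341 4.44 -4.447
v -0.42 4.754 -3.312
v -0.752 4.212 -4.413
v -0.831 4.526 -3.278
v -0.993 3.818 -4.321
v -1.073 4.132 -3.186
v -1.001 3.364 -4.196
v -1.08 3.678 -3.061
v -0.773 2.972 -4.071
v -0.852 3.286 -2.936
v -0.37 2.745 -3.98
v -0.449 3.059 -2.845
v 0.1 2.746 -3.948
v 0.021 3.06 -2.813
v 0.511 2.974 -3.982
v 0.432 3.288 -2.847
v 0.753 3.368 -4.074
v 0.673 3.682 -2.939
f 2 1 4
f 2 4 3
f 4 1 5
f 4 5 3
f 5 1 6
f 5 6 3
f 6 1 7
f 6 7 3
f 7 1 8
f 7 8 3
f 8 1 9
f 8 9 3
f 9 1 10
f 9 10 3
f 10 1 11
f 10 11 3
f 11 1 12
f 11 12 3
f 12 1 13
f 12 13 3
f 13 1 14
f 13 14 3
f 14 1 15
f 14 15 3
f 15 1 16
f 15 16 3
f 16 1 17
f 16 17 3
f 17 1 2
f 17 2 3
f 19 18 22
f 19 22 20
f 20 22 23
f 20 23 21
f 22 18 24
f 22 24 23
f 23 24 25
f 23 25 21
f 24 18 26
f 24 26 25
f 25 26 27
f 25 27 21
f 26 18 28
f 26 28 27
f 27 28 29
f 27 29 21
f 28 18 30
f 28 30 29
f 29 30 31
f 29 31 21
f 30 18 32
f 30 32 31
f 31 32 33
f 31 33 21
f 32 18 34
f 32 34 33
f 33 34 35
f 33 35 21
f 34 18 36
f 34 36 35
f 35 36 37
f 35 37 21
f 36 18 38
f 36 38 37
f 37 38 39
f 37 39 21
f 38 18 40
f 38 40 39
f 39 40 41
f 39 41 21
f 40 18 42
f 40 42 41
f 41 42 43
f 41 43 21
f 42 18 19
f 42 19 43
f 43 19 20
f 43 20 21



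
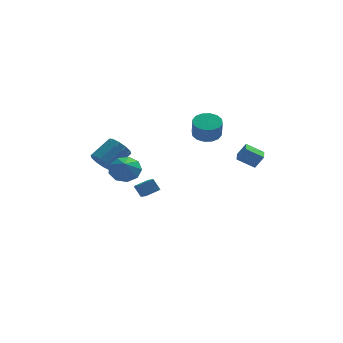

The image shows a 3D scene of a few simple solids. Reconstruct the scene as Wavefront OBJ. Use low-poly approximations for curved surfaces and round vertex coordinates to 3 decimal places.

v -1.965 0.821 -3.121
v -2.365 1.186 -2.378
v -2.164 2.083 -3.848
v -2.563 2.449 -3.104
v -1.057 1.151 -2.796
v -1.456 1.517 -2.052
v -1.255 2.414 -3.522
v -1.655 2.779 -2.779
v -3.354 -1.088 0.231
v -2.527 -0.736 0.67
v -3.466 -1.972 1.149
v -3.078 -0.413 0.915
v -3.758 -0.405 0.84
v -4.249 -0.717 0.48
v -4.321 -1.202 0.003
v -3.941 -1.634 -0.367
v -3.286 -1.81 -0.457
v -2.663 -1.648 -0.225
v -2.363 -1.224 0.22
v 4.155 -2.341 0.603
v 3.102 -2.148 1.249
v 4.304 -1.433 0.576
v 3.251 -1.241 1.221
v 4.669 -2.399 1.459
v 3.616 -2.207 2.104
v 4.818 -1.492 1.431
v 3.765 -1.299 2.077
v -4.571 1.468 -0.465
v -4.019 0.807 -0.587
v -2.817 1.631 0.382
v -3.369 2.292 0.505
v -3.943 1.162 -0.983
v -2.741 1.986 -0.014
v -4.107 1.634 -1.181
v -2.905 2.458 -0.212
v -4.448 2.043 -1.106
v -3.246 2.867 -0.136
v -4.836 2.232 -0.785
v -3.635 3.056 0.184
v -5.123 2.129 -0.342
v -3.921 2.953 0.627
v -5.199 1.774 0.054
v -3.997 2.598 1.023
v -5.035 1.302 0.252
v -3.833 2.126 1.221
v -4.694 0.893 0.176
v -3.492 1.717 1.146
v -4.305 0.704 -0.144
v -3.104 1.528 0.825
v 1.867 2.153 1.41
v 2.505 1.53 1.185
v 2.491 1.083 2.385
v 1.853 1.707 2.61
v 2.751 1.911 1.33
v 2.737 1.464 2.53
v 2.76 2.357 1.496
v 2.746 1.91 2.696
v 2.53 2.749 1.64
v 2.516 2.302 2.839
v 2.122 2.981 1.721
v 2.108 2.534 2.921
v 1.646 2.991 1.72
v 1.632 2.544 2.919
v 1.229 2.777 1.635
v 1.215 2.33 2.835
v 0.983 2.396 1.49
v 0.969 1.949 2.69
v 0.974 1.95 1.324
v 0.96 1.503 2.524
v 1.204 1.558 1.181
v 1.19 1.111 2.38
v 1.612 1.326 1.099
v 1.598 0.879 2.299
v 2.088 1.316 1.101
v 2.074 0.869 2.3
f 2 4 1
f 5 2 1
f 1 4 3
f 3 5 1
f 2 8 4
f 6 2 5
f 6 8 2
f 4 8 3
f 7 5 3
f 3 8 7
f 7 6 5
f 8 6 7
f 10 9 12
f 10 12 11
f 12 9 13
f 12 13 11
f 13 9 14
f 13 14 11
f 14 9 15
f 14 15 11
f 15 9 16
f 15 16 11
f 16 9 17
f 16 17 11
f 17 9 18
f 17 18 11
f 18 9 19
f 18 19 11
f 19 9 10
f 19 10 11
f 21 23 20
f 24 21 20
f 20 23 22
f 22 24 20
f 21 27 23
f 25 21 24
f 25 27 21
f 23 27 22
f 26 24 22
f 22 27 26
f 26 25 24
f 27 25 26
f 29 28 32
f 29 32 30
f 30 32 33
f 30 33 31
f 32 28 34
f 32 34 33
f 33 34 35
f 33 35 31
f 34 28 36
f 34 36 35
f 35 36 37
f 35 37 31
f 36 28 38
f 36 38 37
f 37 38 39
f 37 39 31
f 38 28 40
f 38 40 39
f 39 40 41
f 39 41 31
f 40 28 42
f 40 42 41
f 41 42 43
f 41 43 31
f 42 28 44
f 42 44 43
f 43 44 45
f 43 45 31
f 44 28 46
f 44 46 45
f 45 46 47
f 45 47 31
f 46 28 48
f 46 48 47
f 47 48 49
f 47 49 31
f 48 28 29
f 48 29 49
f 49 29 30
f 49 30 31
f 51 50 54
f 51 54 52
f 52 54 55
f 52 55 53
f 54 50 56
f 54 56 55
f 55 56 57
f 55 57 53
f 56 50 58
f 56 58 57
f 57 58 59
f 57 59 53
f 58 50 60
f 58 60 59
f 59 60 61
f 59 61 53
f 60 50 62
f 60 62 61
f 61 62 63
f 61 63 53
f 62 50 64
f 62 64 63
f 63 64 65
f 63 65 53
f 64 50 66
f 64 66 65
f 65 66 67
f 65 67 53
f 66 50 68
f 66 68 67
f 67 68 69
f 67 69 53
f 68 50 70
f 68 70 69
f 69 70 71
f 69 71 53
f 70 50 72
f 70 72 71
f 71 72 73
f 71 73 53
f 72 50 74
f 72 74 73
f 73 74 75
f 73 75 53
f 74 50 51
f 74 51 75
f 75 51 52
f 75 52 53



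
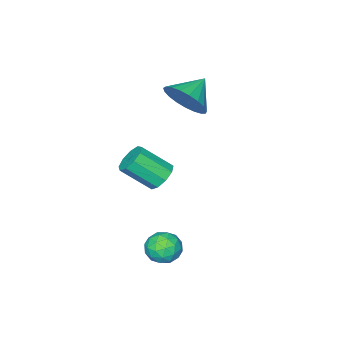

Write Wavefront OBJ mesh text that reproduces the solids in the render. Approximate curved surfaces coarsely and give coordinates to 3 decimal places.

v 0.605 0.215 -0.57
v 0.852 -0.085 -1.04
v 1.542 -0.895 -0.161
v 1.295 -0.595 0.31
v 1.095 0.237 -0.933
v 1.784 -0.572 -0.054
v 1.108 0.549 -0.656
v 1.798 -0.26 0.223
v 0.886 0.705 -0.339
v 1.576 -0.105 0.54
v 0.533 0.631 -0.13
v 1.223 -0.179 0.75
v 0.213 0.363 -0.126
v 0.903 -0.447 0.753
v 0.077 0.025 -0.33
v 0.767 -0.785 0.549
v 0.188 -0.224 -0.646
v 0.878 -1.033 0.233
v 0.494 -0.267 -0.927
v 1.184 -1.077 -0.047
v -1.123 -0.458 2.128
v -0.703 -0.262 2.899
v -2.157 -0.542 2.712
v -0.8 0.077 2.775
v -0.954 0.324 2.539
v -1.137 0.435 2.232
v -1.317 0.392 1.907
v -1.464 0.202 1.62
v -1.552 -0.102 1.421
v -1.566 -0.468 1.344
v -1.503 -0.833 1.403
v -1.375 -1.132 1.587
v -1.203 -1.315 1.864
v -1.018 -1.35 2.187
v -0.85 -1.231 2.5
v -0.73 -0.978 2.749
v -0.678 -0.635 2.89
v 2.738 3.06 -1.268
v 3.313 2.759 -1.4
v 2.227 2.361 -1.9
v 2.802 2.06 -2.032
v 2.538 2.019 -1.426
v 2.854 2.45 -1.035
v 2.686 2.67 -2.265
v 3.002 3.101 -1.874
v 3.281 2.518 -2.016
v 3.19 2.115 -1.498
v 2.35 3.005 -1.802
v 2.259 2.602 -1.284
v 3.07 2.971 -1.278
v 2.47 2.149 -2.022
v 2.315 2.125 -1.665
v 2.653 1.948 -1.743
v 2.8 2.789 -1.064
v 3.139 2.612 -1.142
v 2.683 2.177 -1.157
v 2.401 2.508 -2.158
v 2.74 2.331 -2.236
v 2.887 3.172 -1.557
v 3.225 2.995 -1.635
v 2.857 2.943 -2.143
v 3.389 2.652 -1.718
v 3.089 2.241 -2.09
v 3.021 2.6 -2.227
v 3.207 2.853 -1.997
v 3.336 2.416 -1.414
v 3.036 2.005 -1.785
v 2.88 1.98 -1.429
v 3.066 2.234 -1.199
v 3.317 2.274 -1.776
v 2.504 3.115 -1.515
v 2.204 2.704 -1.886
v 2.474 2.886 -2.101
v 2.66 3.14 -1.871
v 2.451 2.879 -1.21
v 2.151 2.468 -1.582
v 2.333 2.267 -1.303
v 2.519 2.52 -1.073
v 2.223 2.846 -1.524
f 2 1 5
f 2 5 3
f 3 5 6
f 3 6 4
f 5 1 7
f 5 7 6
f 6 7 8
f 6 8 4
f 7 1 9
f 7 9 8
f 8 9 10
f 8 10 4
f 9 1 11
f 9 11 10
f 10 11 12
f 10 12 4
f 11 1 13
f 11 13 12
f 12 13 14
f 12 14 4
f 13 1 15
f 13 15 14
f 14 15 16
f 14 16 4
f 15 1 17
f 15 17 16
f 16 17 18
f 16 18 4
f 17 1 19
f 17 19 18
f 18 19 20
f 18 20 4
f 19 1 2
f 19 2 20
f 20 2 3
f 20 3 4
f 22 21 24
f 22 24 23
f 24 21 25
f 24 25 23
f 25 21 26
f 25 26 23
f 26 21 27
f 26 27 23
f 27 21 28
f 27 28 23
f 28 21 29
f 28 29 23
f 29 21 30
f 29 30 23
f 30 21 31
f 30 31 23
f 31 21 32
f 31 32 23
f 32 21 33
f 32 33 23
f 33 21 34
f 33 34 23
f 34 21 35
f 34 35 23
f 35 21 36
f 35 36 23
f 36 21 37
f 36 37 23
f 37 21 22
f 37 22 23
f 38 75 54
f 75 49 78
f 54 78 43
f 75 78 54
f 38 54 50
f 54 43 55
f 50 55 39
f 54 55 50
f 38 50 59
f 50 39 60
f 59 60 45
f 50 60 59
f 38 59 71
f 59 45 74
f 71 74 48
f 59 74 71
f 38 71 75
f 71 48 79
f 75 79 49
f 71 79 75
f 39 55 66
f 55 43 69
f 66 69 47
f 55 69 66
f 43 78 56
f 78 49 77
f 56 77 42
f 78 77 56
f 49 79 76
f 79 48 72
f 76 72 40
f 79 72 76
f 48 74 73
f 74 45 61
f 73 61 44
f 74 61 73
f 45 60 65
f 60 39 62
f 65 62 46
f 60 62 65
f 41 67 53
f 67 47 68
f 53 68 42
f 67 68 53
f 41 53 51
f 53 42 52
f 51 52 40
f 53 52 51
f 41 51 58
f 51 40 57
f 58 57 44
f 51 57 58
f 41 58 63
f 58 44 64
f 63 64 46
f 58 64 63
f 41 63 67
f 63 46 70
f 67 70 47
f 63 70 67
f 42 68 56
f 68 47 69
f 56 69 43
f 68 69 56
f 40 52 76
f 52 42 77
f 76 77 49
f 52 77 76
f 44 57 73
f 57 40 72
f 73 72 48
f 57 72 73
f 46 64 65
f 64 44 61
f 65 61 45
f 64 61 65
f 47 70 66
f 70 46 62
f 66 62 39
f 70 62 66



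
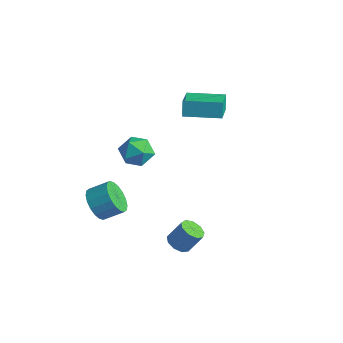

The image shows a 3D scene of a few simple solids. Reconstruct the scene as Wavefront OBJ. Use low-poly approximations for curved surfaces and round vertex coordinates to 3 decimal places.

v -1.802 2.073 3.137
v -2.033 2.302 3.955
v -2.789 3.184 2.545
v -3.021 3.414 3.363
v -0.459 3.286 3.177
v -0.691 3.516 3.995
v -1.447 4.398 2.585
v -1.678 4.627 3.403
v -4.057 -1.219 -2.827
v -3.558 -1.059 -3.583
v -2.925 -0.32 -3.009
v -3.423 -0.481 -2.253
v -3.857 -0.781 -3.611
v -3.224 -0.042 -3.037
v -4.196 -0.59 -3.483
v -3.563 0.149 -2.909
v -4.507 -0.524 -3.226
v -3.874 0.215 -2.652
v -4.729 -0.595 -2.889
v -4.096 0.144 -2.315
v -4.818 -0.79 -2.54
v -4.185 -0.051 -1.966
v -4.756 -1.07 -2.248
v -4.123 -0.331 -1.674
v -4.555 -1.38 -2.071
v -3.922 -0.641 -1.497
v -4.256 -1.658 -2.043
v -3.623 -0.919 -1.469
v -3.917 -1.849 -2.171
v -3.284 -1.11 -1.597
v -3.606 -1.915 -2.428
v -2.973 -1.176 -1.854
v -3.384 -1.844 -2.765
v -2.751 -1.105 -2.191
v -3.295 -1.649 -3.114
v -2.662 -0.91 -2.54
v -3.357 -1.369 -3.406
v -2.724 -0.63 -2.832
v 1.083 -0.662 -2.42
v 1.635 -0.932 -2.503
v 2.029 -0.429 -1.523
v 1.477 -0.158 -1.44
v 1.628 -0.554 -2.695
v 2.022 -0.051 -1.715
v 1.367 -0.226 -2.758
v 1.761 0.277 -1.778
v 0.973 -0.102 -2.663
v 1.367 0.401 -1.683
v 0.63 -0.24 -2.454
v 1.024 0.264 -1.475
v 0.499 -0.575 -2.23
v 0.893 -0.072 -1.25
v 0.642 -0.951 -2.094
v 1.036 -0.447 -1.114
v 0.991 -1.191 -2.111
v 1.385 -0.688 -1.131
v 1.383 -1.184 -2.272
v 1.777 -0.681 -1.292
v -4.228 0.963 -0.16
v -3.711 1.621 0.209
v -3.289 -0.061 0.351
v -2.772 0.597 0.72
v -3.601 0.418 1.065
v -4.181 1.051 0.749
v -2.819 0.509 -0.189
v -3.399 1.142 -0.505
v -2.84 1.34 0.192
v -3.323 1.284 0.967
v -3.677 0.276 -0.407
v -4.16 0.22 0.368
f 2 4 1
f 5 2 1
f 1 4 3
f 3 5 1
f 2 8 4
f 6 2 5
f 6 8 2
f 4 8 3
f 7 5 3
f 3 8 7
f 7 6 5
f 8 6 7
f 10 9 13
f 10 13 11
f 11 13 14
f 11 14 12
f 13 9 15
f 13 15 14
f 14 15 16
f 14 16 12
f 15 9 17
f 15 17 16
f 16 17 18
f 16 18 12
f 17 9 19
f 17 19 18
f 18 19 20
f 18 20 12
f 19 9 21
f 19 21 20
f 20 21 22
f 20 22 12
f 21 9 23
f 21 23 22
f 22 23 24
f 22 24 12
f 23 9 25
f 23 25 24
f 24 25 26
f 24 26 12
f 25 9 27
f 25 27 26
f 26 27 28
f 26 28 12
f 27 9 29
f 27 29 28
f 28 29 30
f 28 30 12
f 29 9 31
f 29 31 30
f 30 31 32
f 30 32 12
f 31 9 33
f 31 33 32
f 32 33 34
f 32 34 12
f 33 9 35
f 33 35 34
f 34 35 36
f 34 36 12
f 35 9 37
f 35 37 36
f 36 37 38
f 36 38 12
f 37 9 10
f 37 10 38
f 38 10 11
f 38 11 12
f 40 39 43
f 40 43 41
f 41 43 44
f 41 44 42
f 43 39 45
f 43 45 44
f 44 45 46
f 44 46 42
f 45 39 47
f 45 47 46
f 46 47 48
f 46 48 42
f 47 39 49
f 47 49 48
f 48 49 50
f 48 50 42
f 49 39 51
f 49 51 50
f 50 51 52
f 50 52 42
f 51 39 53
f 51 53 52
f 52 53 54
f 52 54 42
f 53 39 55
f 53 55 54
f 54 55 56
f 54 56 42
f 55 39 57
f 55 57 56
f 56 57 58
f 56 58 42
f 57 39 40
f 57 40 58
f 58 40 41
f 58 41 42
f 59 70 64
f 59 64 60
f 59 60 66
f 59 66 69
f 59 69 70
f 60 64 68
f 64 70 63
f 70 69 61
f 69 66 65
f 66 60 67
f 62 68 63
f 62 63 61
f 62 61 65
f 62 65 67
f 62 67 68
f 63 68 64
f 61 63 70
f 65 61 69
f 67 65 66
f 68 67 60



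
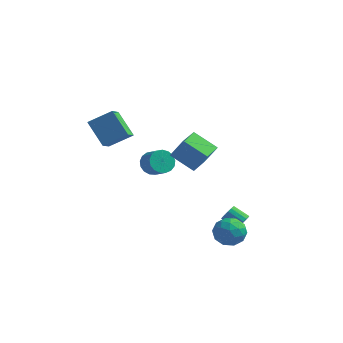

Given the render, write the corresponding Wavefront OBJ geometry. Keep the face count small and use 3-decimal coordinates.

v -3.854 -1.554 2.528
v -5.085 -0.911 3.868
v -4.019 -0.348 1.797
v -5.25 0.295 3.137
v -2.59 -0.875 3.363
v -3.821 -0.232 4.703
v -2.755 0.331 2.632
v -3.986 0.974 3.972
v 0.78 -2.821 3.435
v 1.591 -2.889 4.79
v 0.875 -1.475 3.446
v 1.686 -1.543 4.8
v 2.234 -2.917 2.56
v 3.045 -2.985 3.914
v 2.329 -1.571 2.57
v 3.14 -1.639 3.925
v -3.223 4.227 -1.949
v -2.886 3.881 -2.684
v -2.019 3.328 -2.027
v -2.357 3.673 -1.291
v -2.683 4.248 -2.643
v -1.817 3.695 -1.986
v -2.604 4.61 -2.442
v -1.737 4.057 -1.785
v -2.666 4.884 -2.129
v -1.8 4.331 -1.472
v -2.857 5.008 -1.774
v -1.991 4.454 -1.117
v -3.131 4.952 -1.459
v -2.265 4.399 -0.802
v -3.426 4.731 -1.256
v -2.56 4.177 -0.599
v -3.675 4.394 -1.212
v -2.809 3.84 -0.555
v -3.82 4.018 -1.337
v -2.954 3.465 -0.68
v -3.829 3.691 -1.602
v -2.963 3.137 -0.944
v -3.698 3.486 -1.946
v -2.832 2.933 -1.289
v -3.459 3.451 -2.291
v -2.593 2.898 -1.634
v -3.166 3.594 -2.557
v -2.3 3.04 -1.9
v 3.758 0.443 -3.294
v 4.372 -0.39 -3.107
v 2.608 -0.57 -4.033
v 3.222 -1.403 -3.846
v 2.752 -0.907 -3.047
v 3.463 -0.281 -2.59
v 3.517 -0.679 -4.55
v 4.228 -0.053 -4.093
v 4.223 -1.084 -3.884
v 3.75 -1.224 -2.955
v 3.23 0.264 -4.185
v 2.757 0.124 -3.256
v 4.166 0.115 -3.136
v 2.814 -1.075 -4.004
v 2.538 -0.783 -3.534
v 2.899 -1.273 -3.425
v 3.632 0.179 -2.832
v 3.993 -0.31 -2.722
v 3.04 -0.614 -2.687
v 2.987 -0.65 -4.418
v 3.348 -1.139 -4.308
v 4.081 0.313 -3.715
v 4.442 -0.177 -3.606
v 3.94 -0.346 -4.453
v 4.439 -0.782 -3.483
v 3.763 -1.377 -3.917
v 3.937 -0.952 -4.33
v 4.354 -0.584 -4.062
v 4.161 -0.865 -2.937
v 3.485 -1.46 -3.371
v 3.209 -1.168 -2.901
v 3.627 -0.801 -2.633
v 4.074 -1.272 -3.393
v 3.495 0.5 -3.769
v 2.819 -0.095 -4.203
v 3.353 -0.159 -4.507
v 3.771 0.208 -4.239
v 3.217 0.417 -3.223
v 2.541 -0.178 -3.657
v 2.626 -0.376 -3.078
v 3.043 -0.008 -2.81
v 2.906 0.312 -3.747
v 3.581 1.467 -3.936
v 3.88 1.582 -3.441
v 2.898 1.667 -2.868
v 2.599 1.553 -3.364
v 3.836 1.837 -3.554
v 2.854 1.922 -2.981
v 3.734 2.007 -3.755
v 2.752 2.093 -3.182
v 3.597 2.054 -3.997
v 2.615 2.139 -3.424
v 3.456 1.966 -4.225
v 2.474 2.052 -3.653
v 3.344 1.764 -4.388
v 2.362 1.85 -3.815
v 3.286 1.494 -4.447
v 2.304 1.58 -3.874
v 3.295 1.218 -4.389
v 2.314 1.303 -3.816
v 3.371 0.999 -4.227
v 2.389 1.084 -3.654
v 3.494 0.887 -3.999
v 2.512 0.973 -3.426
v 3.637 0.908 -3.756
v 2.655 0.994 -3.184
v 3.768 1.057 -3.555
v 2.786 1.143 -2.982
v 3.855 1.301 -3.441
v 2.873 1.386 -2.869
f 2 4 1
f 5 2 1
f 1 4 3
f 3 5 1
f 2 8 4
f 6 2 5
f 6 8 2
f 4 8 3
f 7 5 3
f 3 8 7
f 7 6 5
f 8 6 7
f 10 12 9
f 13 10 9
f 9 12 11
f 11 13 9
f 10 16 12
f 14 10 13
f 14 16 10
f 12 16 11
f 15 13 11
f 11 16 15
f 15 14 13
f 16 14 15
f 18 17 21
f 18 21 19
f 19 21 22
f 19 22 20
f 21 17 23
f 21 23 22
f 22 23 24
f 22 24 20
f 23 17 25
f 23 25 24
f 24 25 26
f 24 26 20
f 25 17 27
f 25 27 26
f 26 27 28
f 26 28 20
f 27 17 29
f 27 29 28
f 28 29 30
f 28 30 20
f 29 17 31
f 29 31 30
f 30 31 32
f 30 32 20
f 31 17 33
f 31 33 32
f 32 33 34
f 32 34 20
f 33 17 35
f 33 35 34
f 34 35 36
f 34 36 20
f 35 17 37
f 35 37 36
f 36 37 38
f 36 38 20
f 37 17 39
f 37 39 38
f 38 39 40
f 38 40 20
f 39 17 41
f 39 41 40
f 40 41 42
f 40 42 20
f 41 17 43
f 41 43 42
f 42 43 44
f 42 44 20
f 43 17 18
f 43 18 44
f 44 18 19
f 44 19 20
f 45 82 61
f 82 56 85
f 61 85 50
f 82 85 61
f 45 61 57
f 61 50 62
f 57 62 46
f 61 62 57
f 45 57 66
f 57 46 67
f 66 67 52
f 57 67 66
f 45 66 78
f 66 52 81
f 78 81 55
f 66 81 78
f 45 78 82
f 78 55 86
f 82 86 56
f 78 86 82
f 46 62 73
f 62 50 76
f 73 76 54
f 62 76 73
f 50 85 63
f 85 56 84
f 63 84 49
f 85 84 63
f 56 86 83
f 86 55 79
f 83 79 47
f 86 79 83
f 55 81 80
f 81 52 68
f 80 68 51
f 81 68 80
f 52 67 72
f 67 46 69
f 72 69 53
f 67 69 72
f 48 74 60
f 74 54 75
f 60 75 49
f 74 75 60
f 48 60 58
f 60 49 59
f 58 59 47
f 60 59 58
f 48 58 65
f 58 47 64
f 65 64 51
f 58 64 65
f 48 65 70
f 65 51 71
f 70 71 53
f 65 71 70
f 48 70 74
f 70 53 77
f 74 77 54
f 70 77 74
f 49 75 63
f 75 54 76
f 63 76 50
f 75 76 63
f 47 59 83
f 59 49 84
f 83 84 56
f 59 84 83
f 51 64 80
f 64 47 79
f 80 79 55
f 64 79 80
f 53 71 72
f 71 51 68
f 72 68 52
f 71 68 72
f 54 77 73
f 77 53 69
f 73 69 46
f 77 69 73
f 88 87 91
f 88 91 89
f 89 91 92
f 89 92 90
f 91 87 93
f 91 93 92
f 92 93 94
f 92 94 90
f 93 87 95
f 93 95 94
f 94 95 96
f 94 96 90
f 95 87 97
f 95 97 96
f 96 97 98
f 96 98 90
f 97 87 99
f 97 99 98
f 98 99 100
f 98 100 90
f 99 87 101
f 99 101 100
f 100 101 102
f 100 102 90
f 101 87 103
f 101 103 102
f 102 103 104
f 102 104 90
f 103 87 105
f 103 105 104
f 104 105 106
f 104 106 90
f 105 87 107
f 105 107 106
f 106 107 108
f 106 108 90
f 107 87 109
f 107 109 108
f 108 109 110
f 108 110 90
f 109 87 111
f 109 111 110
f 110 111 112
f 110 112 90
f 111 87 113
f 111 113 112
f 112 113 114
f 112 114 90
f 113 87 88
f 113 88 114
f 114 88 89
f 114 89 90



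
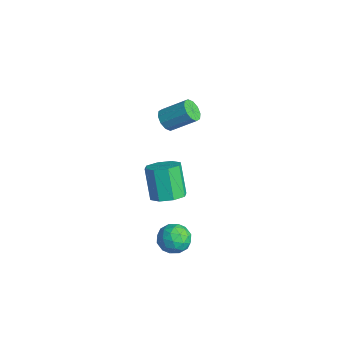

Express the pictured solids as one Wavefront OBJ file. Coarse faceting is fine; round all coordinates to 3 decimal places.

v -3.811 2.814 2.2
v -3.427 2.349 2.441
v -2.745 3.381 3.342
v -3.129 3.846 3.1
v -3.243 2.508 2.121
v -2.561 3.539 3.022
v -3.277 2.783 1.831
v -2.595 3.815 2.731
v -3.514 3.071 1.681
v -2.832 4.102 2.582
v -3.865 3.26 1.73
v -3.183 4.292 2.63
v -4.195 3.279 1.958
v -3.513 4.311 2.859
v -4.379 3.121 2.278
v -3.697 4.152 3.179
v -4.345 2.845 2.569
v -3.663 3.877 3.469
v -4.108 2.558 2.718
v -3.426 3.589 3.619
v -3.757 2.368 2.67
v -3.075 3.4 3.57
v 2.248 0.126 2.688
v 2.692 -0.511 2.982
v 1.875 -0.404 4.446
v 1.432 0.234 4.152
v 2.968 0.05 3.095
v 2.151 0.157 4.559
v 2.822 0.656 2.969
v 2.006 0.763 4.434
v 2.341 0.951 2.679
v 1.524 1.058 4.143
v 1.805 0.764 2.394
v 0.988 0.871 3.858
v 1.529 0.203 2.281
v 0.712 0.31 3.745
v 1.674 -0.403 2.406
v 0.858 -0.296 3.871
v 2.156 -0.698 2.697
v 1.339 -0.591 4.161
v 1.745 0.539 -0.299
v 2.194 0.642 0.405
v 2.806 -0.082 -0.885
v 3.255 0.021 -0.181
v 2.604 -0.512 -0.19
v 1.949 -0.128 0.172
v 3.051 0.688 -0.652
v 2.396 1.072 -0.29
v 3.002 0.734 0.187
v 2.725 -0.007 0.472
v 2.275 0.567 -0.952
v 1.998 -0.174 -0.667
v 1.877 0.645 0.104
v 3.123 -0.085 -0.584
v 2.741 -0.398 -0.59
v 3.005 -0.338 -0.176
v 1.732 0.192 -0.033
v 1.996 0.253 0.381
v 2.237 -0.425 0.031
v 3.004 0.307 -0.861
v 3.268 0.368 -0.447
v 1.995 0.898 -0.304
v 2.259 0.958 0.11
v 2.763 0.985 -0.511
v 2.615 0.76 0.39
v 3.238 0.395 0.046
v 3.119 0.787 -0.231
v 2.734 1.012 -0.019
v 2.453 0.324 0.557
v 3.076 -0.041 0.213
v 2.693 -0.354 0.208
v 2.308 -0.128 0.421
v 2.927 0.378 0.429
v 1.924 0.601 -0.693
v 2.547 0.236 -1.037
v 2.692 0.688 -0.901
v 2.307 0.914 -0.688
v 1.762 0.165 -0.526
v 2.385 -0.2 -0.87
v 2.266 -0.452 -0.461
v 1.881 -0.227 -0.249
v 2.073 0.182 -0.909
f 2 1 5
f 2 5 3
f 3 5 6
f 3 6 4
f 5 1 7
f 5 7 6
f 6 7 8
f 6 8 4
f 7 1 9
f 7 9 8
f 8 9 10
f 8 10 4
f 9 1 11
f 9 11 10
f 10 11 12
f 10 12 4
f 11 1 13
f 11 13 12
f 12 13 14
f 12 14 4
f 13 1 15
f 13 15 14
f 14 15 16
f 14 16 4
f 15 1 17
f 15 17 16
f 16 17 18
f 16 18 4
f 17 1 19
f 17 19 18
f 18 19 20
f 18 20 4
f 19 1 21
f 19 21 20
f 20 21 22
f 20 22 4
f 21 1 2
f 21 2 22
f 22 2 3
f 22 3 4
f 24 23 27
f 24 27 25
f 25 27 28
f 25 28 26
f 27 23 29
f 27 29 28
f 28 29 30
f 28 30 26
f 29 23 31
f 29 31 30
f 30 31 32
f 30 32 26
f 31 23 33
f 31 33 32
f 32 33 34
f 32 34 26
f 33 23 35
f 33 35 34
f 34 35 36
f 34 36 26
f 35 23 37
f 35 37 36
f 36 37 38
f 36 38 26
f 37 23 39
f 37 39 38
f 38 39 40
f 38 40 26
f 39 23 24
f 39 24 40
f 40 24 25
f 40 25 26
f 41 78 57
f 78 52 81
f 57 81 46
f 78 81 57
f 41 57 53
f 57 46 58
f 53 58 42
f 57 58 53
f 41 53 62
f 53 42 63
f 62 63 48
f 53 63 62
f 41 62 74
f 62 48 77
f 74 77 51
f 62 77 74
f 41 74 78
f 74 51 82
f 78 82 52
f 74 82 78
f 42 58 69
f 58 46 72
f 69 72 50
f 58 72 69
f 46 81 59
f 81 52 80
f 59 80 45
f 81 80 59
f 52 82 79
f 82 51 75
f 79 75 43
f 82 75 79
f 51 77 76
f 77 48 64
f 76 64 47
f 77 64 76
f 48 63 68
f 63 42 65
f 68 65 49
f 63 65 68
f 44 70 56
f 70 50 71
f 56 71 45
f 70 71 56
f 44 56 54
f 56 45 55
f 54 55 43
f 56 55 54
f 44 54 61
f 54 43 60
f 61 60 47
f 54 60 61
f 44 61 66
f 61 47 67
f 66 67 49
f 61 67 66
f 44 66 70
f 66 49 73
f 70 73 50
f 66 73 70
f 45 71 59
f 71 50 72
f 59 72 46
f 71 72 59
f 43 55 79
f 55 45 80
f 79 80 52
f 55 80 79
f 47 60 76
f 60 43 75
f 76 75 51
f 60 75 76
f 49 67 68
f 67 47 64
f 68 64 48
f 67 64 68
f 50 73 69
f 73 49 65
f 69 65 42
f 73 65 69



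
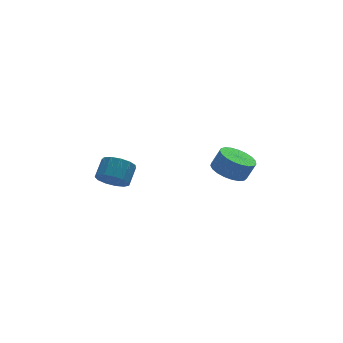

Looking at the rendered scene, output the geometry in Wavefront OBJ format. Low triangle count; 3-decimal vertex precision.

v -3.942 0.577 3.455
v -3.139 0.237 3.103
v -2.495 1.023 3.814
v -3.298 1.363 4.165
v -3.282 0.638 2.789
v -2.638 1.424 3.499
v -3.634 1.02 2.685
v -2.99 1.806 3.396
v -4.084 1.261 2.826
v -3.44 2.047 3.537
v -4.489 1.285 3.167
v -3.845 2.071 3.877
v -4.72 1.084 3.599
v -4.076 1.871 4.309
v -4.704 0.723 3.985
v -4.06 1.509 4.695
v -4.447 0.314 4.203
v -3.803 1.1 4.913
v -4.029 -0.01 4.183
v -3.385 0.776 4.894
v -3.583 -0.149 3.933
v -2.939 0.637 4.643
v -3.252 -0.057 3.53
v -2.608 0.729 4.24
v 2.603 0.774 2.52
v 3.42 0.228 2.098
v 3.935 0.18 3.159
v 3.117 0.726 3.58
v 3.556 0.649 2.051
v 4.071 0.601 3.112
v 3.528 1.091 2.085
v 4.042 1.043 3.146
v 3.339 1.479 2.194
v 3.853 1.431 3.255
v 3.023 1.745 2.36
v 3.537 1.697 3.421
v 2.634 1.843 2.553
v 3.149 1.795 3.614
v 2.24 1.756 2.74
v 2.755 1.708 3.801
v 1.908 1.499 2.889
v 2.423 1.451 3.95
v 1.697 1.117 2.975
v 2.212 1.069 4.035
v 1.642 0.676 2.981
v 2.157 0.628 4.042
v 1.754 0.251 2.908
v 2.268 0.203 3.969
v 2.012 -0.083 2.768
v 2.526 -0.131 3.828
v 2.372 -0.269 2.584
v 2.887 -0.317 3.645
v 2.772 -0.274 2.39
v 3.287 -0.323 3.451
v 3.143 -0.099 2.218
v 3.658 -0.147 3.279
f 2 1 5
f 2 5 3
f 3 5 6
f 3 6 4
f 5 1 7
f 5 7 6
f 6 7 8
f 6 8 4
f 7 1 9
f 7 9 8
f 8 9 10
f 8 10 4
f 9 1 11
f 9 11 10
f 10 11 12
f 10 12 4
f 11 1 13
f 11 13 12
f 12 13 14
f 12 14 4
f 13 1 15
f 13 15 14
f 14 15 16
f 14 16 4
f 15 1 17
f 15 17 16
f 16 17 18
f 16 18 4
f 17 1 19
f 17 19 18
f 18 19 20
f 18 20 4
f 19 1 21
f 19 21 20
f 20 21 22
f 20 22 4
f 21 1 23
f 21 23 22
f 22 23 24
f 22 24 4
f 23 1 2
f 23 2 24
f 24 2 3
f 24 3 4
f 26 25 29
f 26 29 27
f 27 29 30
f 27 30 28
f 29 25 31
f 29 31 30
f 30 31 32
f 30 32 28
f 31 25 33
f 31 33 32
f 32 33 34
f 32 34 28
f 33 25 35
f 33 35 34
f 34 35 36
f 34 36 28
f 35 25 37
f 35 37 36
f 36 37 38
f 36 38 28
f 37 25 39
f 37 39 38
f 38 39 40
f 38 40 28
f 39 25 41
f 39 41 40
f 40 41 42
f 40 42 28
f 41 25 43
f 41 43 42
f 42 43 44
f 42 44 28
f 43 25 45
f 43 45 44
f 44 45 46
f 44 46 28
f 45 25 47
f 45 47 46
f 46 47 48
f 46 48 28
f 47 25 49
f 47 49 48
f 48 49 50
f 48 50 28
f 49 25 51
f 49 51 50
f 50 51 52
f 50 52 28
f 51 25 53
f 51 53 52
f 52 53 54
f 52 54 28
f 53 25 55
f 53 55 54
f 54 55 56
f 54 56 28
f 55 25 26
f 55 26 56
f 56 26 27
f 56 27 28



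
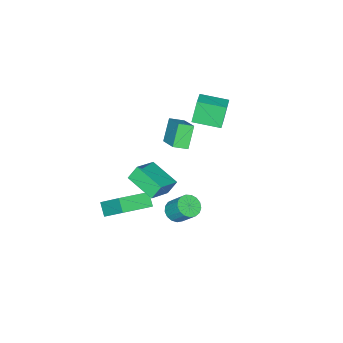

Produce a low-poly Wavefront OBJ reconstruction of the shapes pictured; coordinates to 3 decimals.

v 1.864 3.23 -3.135
v 2.567 3.434 -3.338
v 2.62 4.395 -2.187
v 1.916 4.19 -1.985
v 2.353 3.665 -3.521
v 2.406 4.625 -2.37
v 2.027 3.796 -3.615
v 2.08 4.756 -2.465
v 1.664 3.797 -3.6
v 1.716 4.758 -2.449
v 1.346 3.668 -3.478
v 1.399 4.629 -2.327
v 1.147 3.439 -3.278
v 1.2 4.4 -2.127
v 1.112 3.162 -3.045
v 1.165 4.123 -1.894
v 1.25 2.9 -2.833
v 1.302 3.861 -1.682
v 1.528 2.714 -2.69
v 1.58 3.675 -1.539
v 1.883 2.646 -2.649
v 1.935 3.607 -1.498
v 2.233 2.712 -2.72
v 2.286 3.672 -1.569
v 2.499 2.896 -2.886
v 2.552 3.857 -1.735
v 2.62 3.157 -3.109
v 2.672 4.117 -1.958
v 2.191 0.392 -4.661
v 1.792 -0.216 -4.004
v 2.289 1.864 -3.238
v 1.89 1.256 -2.581
v 4.07 -0.256 -4.119
v 3.671 -0.864 -3.462
v 4.168 1.216 -2.696
v 3.769 0.608 -2.039
v -3.16 0.625 0.536
v -3.729 0.575 1.988
v -3.951 2.165 0.28
v -4.519 2.115 1.731
v -2.061 1.265 0.989
v -2.629 1.215 2.44
v -2.851 2.805 0.732
v -3.42 2.755 2.184
v 3.098 4.237 1.23
v 2.896 2.419 1.78
v 4.582 4.303 1.993
v 4.38 2.485 2.543
v 3.54 3.935 0.397
v 3.338 2.117 0.947
v 5.024 4.001 1.16
v 4.822 2.183 1.71
v -3.078 -0.038 -0.395
v -2.174 1.368 0.589
v -2.143 0.263 -1.684
v -1.239 1.669 -0.7
v -2.441 -0.669 -0.08
v -1.537 0.737 0.904
v -1.506 -0.368 -1.369
v -0.602 1.038 -0.385
f 2 1 5
f 2 5 3
f 3 5 6
f 3 6 4
f 5 1 7
f 5 7 6
f 6 7 8
f 6 8 4
f 7 1 9
f 7 9 8
f 8 9 10
f 8 10 4
f 9 1 11
f 9 11 10
f 10 11 12
f 10 12 4
f 11 1 13
f 11 13 12
f 12 13 14
f 12 14 4
f 13 1 15
f 13 15 14
f 14 15 16
f 14 16 4
f 15 1 17
f 15 17 16
f 16 17 18
f 16 18 4
f 17 1 19
f 17 19 18
f 18 19 20
f 18 20 4
f 19 1 21
f 19 21 20
f 20 21 22
f 20 22 4
f 21 1 23
f 21 23 22
f 22 23 24
f 22 24 4
f 23 1 25
f 23 25 24
f 24 25 26
f 24 26 4
f 25 1 27
f 25 27 26
f 26 27 28
f 26 28 4
f 27 1 2
f 27 2 28
f 28 2 3
f 28 3 4
f 30 32 29
f 33 30 29
f 29 32 31
f 31 33 29
f 30 36 32
f 34 30 33
f 34 36 30
f 32 36 31
f 35 33 31
f 31 36 35
f 35 34 33
f 36 34 35
f 38 40 37
f 41 38 37
f 37 40 39
f 39 41 37
f 38 44 40
f 42 38 41
f 42 44 38
f 40 44 39
f 43 41 39
f 39 44 43
f 43 42 41
f 44 42 43
f 46 48 45
f 49 46 45
f 45 48 47
f 47 49 45
f 46 52 48
f 50 46 49
f 50 52 46
f 48 52 47
f 51 49 47
f 47 52 51
f 51 50 49
f 52 50 51
f 54 56 53
f 57 54 53
f 53 56 55
f 55 57 53
f 54 60 56
f 58 54 57
f 58 60 54
f 56 60 55
f 59 57 55
f 55 60 59
f 59 58 57
f 60 58 59

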